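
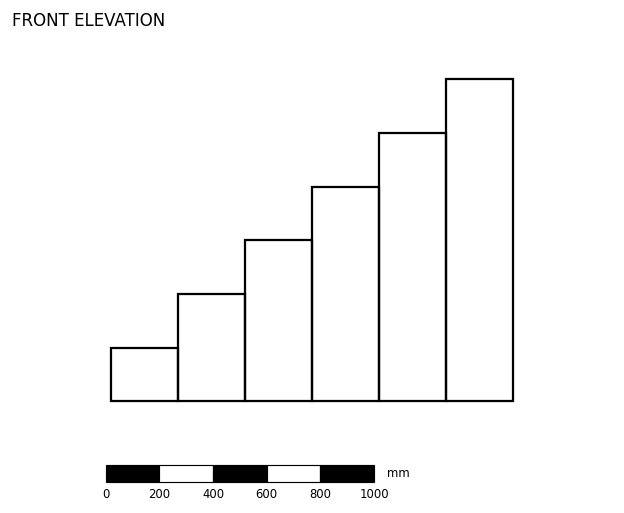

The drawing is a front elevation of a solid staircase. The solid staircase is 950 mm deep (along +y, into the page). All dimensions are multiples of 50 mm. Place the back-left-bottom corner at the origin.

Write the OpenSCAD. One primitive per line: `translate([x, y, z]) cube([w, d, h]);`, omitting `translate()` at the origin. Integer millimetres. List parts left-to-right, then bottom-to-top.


cube([250, 950, 200]);
translate([250, 0, 0]) cube([250, 950, 400]);
translate([500, 0, 0]) cube([250, 950, 600]);
translate([750, 0, 0]) cube([250, 950, 800]);
translate([1000, 0, 0]) cube([250, 950, 1000]);
translate([1250, 0, 0]) cube([250, 950, 1200]);


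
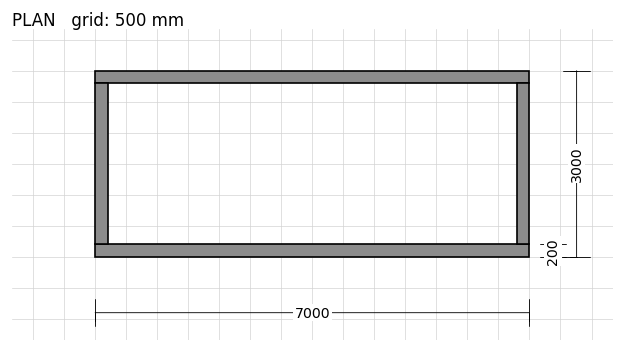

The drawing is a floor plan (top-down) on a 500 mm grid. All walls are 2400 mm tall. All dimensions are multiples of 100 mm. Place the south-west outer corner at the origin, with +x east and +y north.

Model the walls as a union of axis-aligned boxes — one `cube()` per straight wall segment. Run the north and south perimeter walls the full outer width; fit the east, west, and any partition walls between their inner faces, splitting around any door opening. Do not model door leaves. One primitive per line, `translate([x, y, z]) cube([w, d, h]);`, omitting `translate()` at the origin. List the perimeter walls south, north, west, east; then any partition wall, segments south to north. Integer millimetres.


cube([7000, 200, 2400]);
translate([0, 2800, 0]) cube([7000, 200, 2400]);
translate([0, 200, 0]) cube([200, 2600, 2400]);
translate([6800, 200, 0]) cube([200, 2600, 2400]);


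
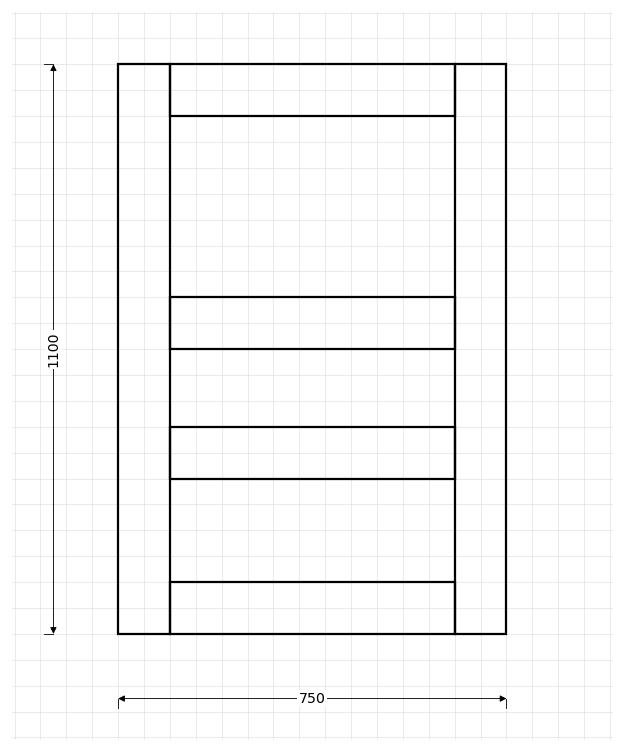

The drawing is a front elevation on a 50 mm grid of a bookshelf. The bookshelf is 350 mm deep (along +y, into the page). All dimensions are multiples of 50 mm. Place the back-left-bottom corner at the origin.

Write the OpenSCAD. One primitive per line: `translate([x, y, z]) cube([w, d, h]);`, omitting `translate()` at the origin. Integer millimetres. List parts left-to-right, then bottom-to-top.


cube([100, 350, 1100]);
translate([100, 0, 0]) cube([550, 350, 100]);
translate([100, 0, 300]) cube([550, 350, 100]);
translate([100, 0, 550]) cube([550, 350, 100]);
translate([100, 0, 1000]) cube([550, 350, 100]);
translate([650, 0, 0]) cube([100, 350, 1100]);


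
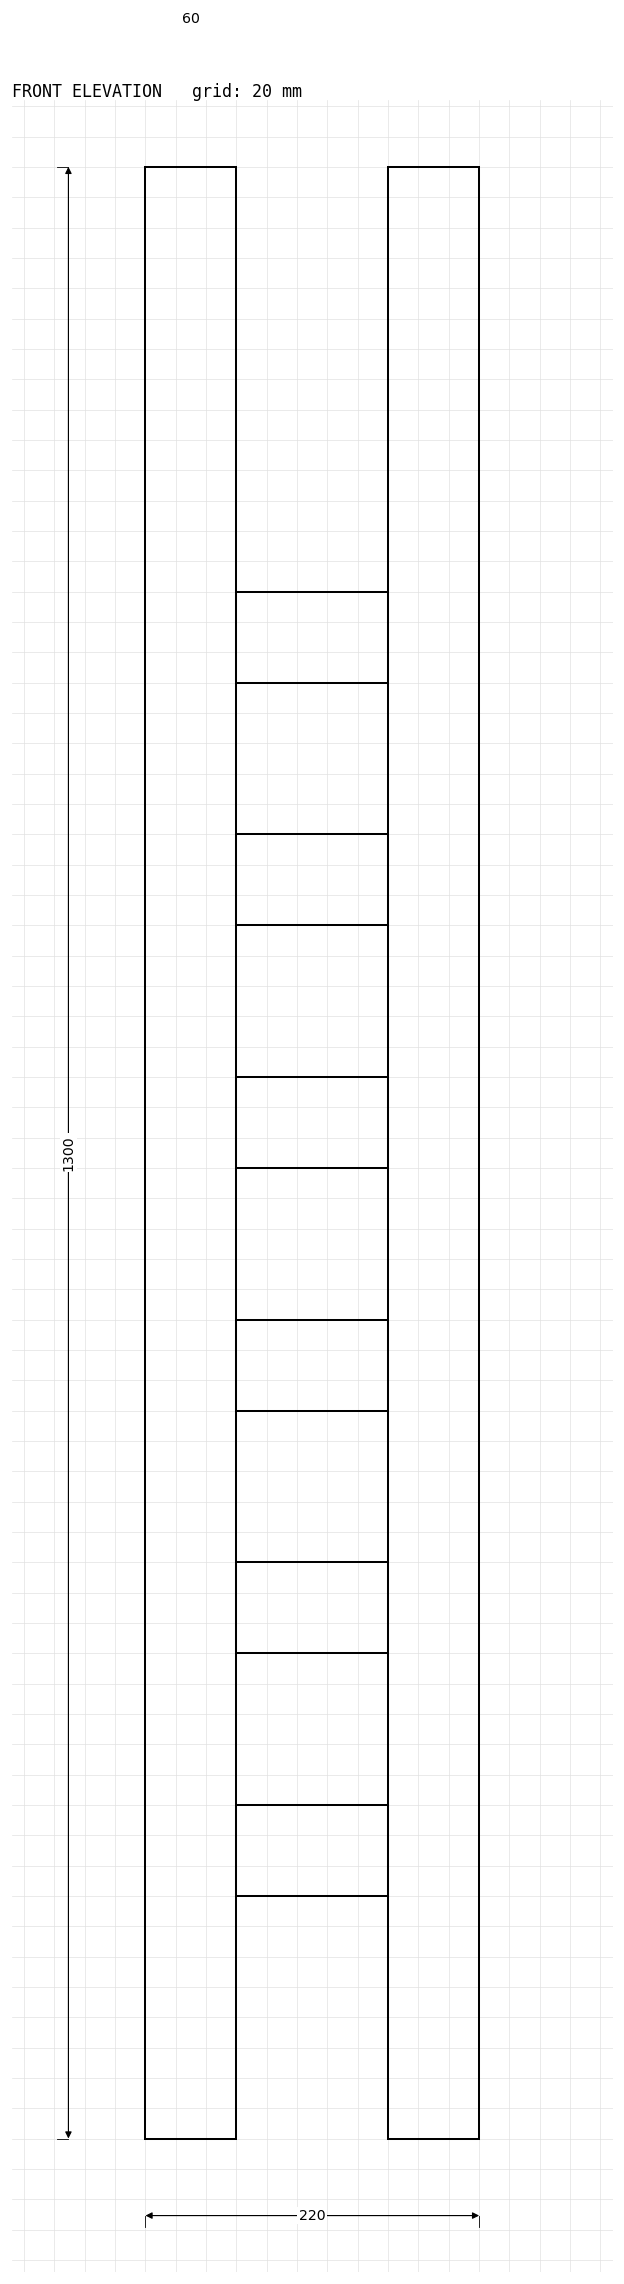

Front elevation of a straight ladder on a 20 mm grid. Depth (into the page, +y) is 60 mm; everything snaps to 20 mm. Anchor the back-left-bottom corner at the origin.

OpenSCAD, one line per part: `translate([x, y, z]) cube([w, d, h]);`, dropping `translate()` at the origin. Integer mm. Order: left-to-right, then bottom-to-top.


cube([60, 60, 1300]);
translate([60, 0, 160]) cube([100, 60, 60]);
translate([60, 0, 320]) cube([100, 60, 60]);
translate([60, 0, 480]) cube([100, 60, 60]);
translate([60, 0, 640]) cube([100, 60, 60]);
translate([60, 0, 800]) cube([100, 60, 60]);
translate([60, 0, 960]) cube([100, 60, 60]);
translate([160, 0, 0]) cube([60, 60, 1300]);


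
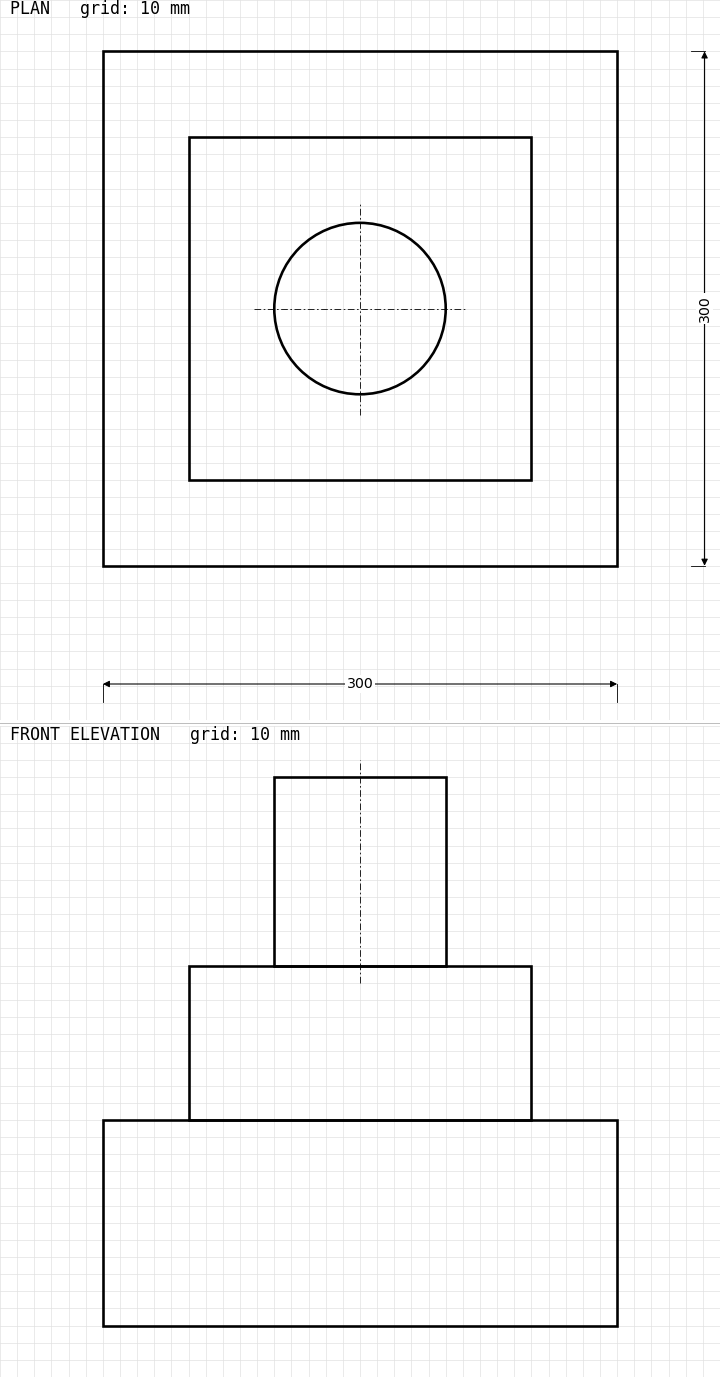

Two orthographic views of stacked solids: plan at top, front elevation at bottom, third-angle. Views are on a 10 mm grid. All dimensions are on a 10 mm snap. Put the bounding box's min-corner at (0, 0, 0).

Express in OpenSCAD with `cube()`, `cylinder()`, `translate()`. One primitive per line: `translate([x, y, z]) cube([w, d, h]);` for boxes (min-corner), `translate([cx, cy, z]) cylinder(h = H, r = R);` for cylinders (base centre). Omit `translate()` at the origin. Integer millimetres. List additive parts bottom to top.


cube([300, 300, 120]);
translate([50, 50, 120]) cube([200, 200, 90]);
translate([150, 150, 210]) cylinder(h = 110, r = 50);


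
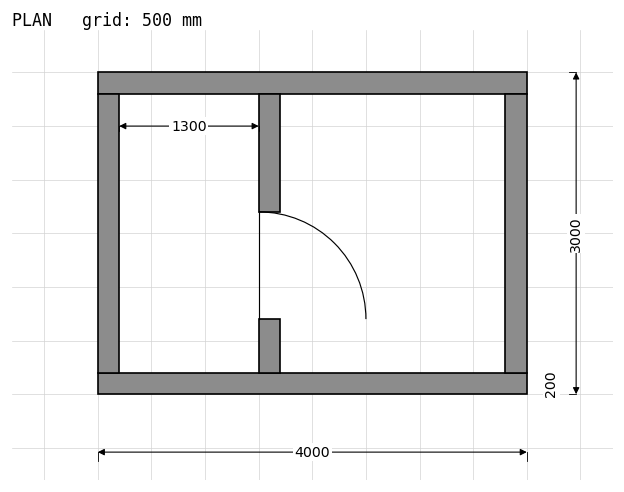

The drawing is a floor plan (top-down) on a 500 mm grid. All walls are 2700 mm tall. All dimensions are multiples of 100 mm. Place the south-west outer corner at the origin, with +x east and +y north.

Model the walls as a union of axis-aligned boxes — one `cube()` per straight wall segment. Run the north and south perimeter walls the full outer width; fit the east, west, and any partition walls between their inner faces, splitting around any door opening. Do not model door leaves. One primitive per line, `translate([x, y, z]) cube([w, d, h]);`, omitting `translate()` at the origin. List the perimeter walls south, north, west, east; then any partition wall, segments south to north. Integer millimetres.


cube([4000, 200, 2700]);
translate([0, 2800, 0]) cube([4000, 200, 2700]);
translate([0, 200, 0]) cube([200, 2600, 2700]);
translate([3800, 200, 0]) cube([200, 2600, 2700]);
translate([1500, 200, 0]) cube([200, 500, 2700]);
translate([1500, 1700, 0]) cube([200, 1100, 2700]);


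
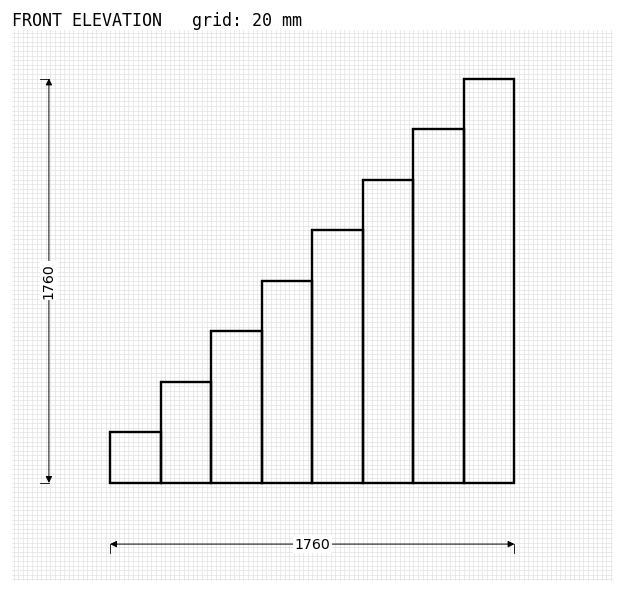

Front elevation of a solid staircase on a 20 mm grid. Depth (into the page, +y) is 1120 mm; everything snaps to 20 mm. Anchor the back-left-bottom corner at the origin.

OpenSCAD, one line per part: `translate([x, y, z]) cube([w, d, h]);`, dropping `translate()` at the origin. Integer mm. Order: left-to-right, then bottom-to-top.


cube([220, 1120, 220]);
translate([220, 0, 0]) cube([220, 1120, 440]);
translate([440, 0, 0]) cube([220, 1120, 660]);
translate([660, 0, 0]) cube([220, 1120, 880]);
translate([880, 0, 0]) cube([220, 1120, 1100]);
translate([1100, 0, 0]) cube([220, 1120, 1320]);
translate([1320, 0, 0]) cube([220, 1120, 1540]);
translate([1540, 0, 0]) cube([220, 1120, 1760]);


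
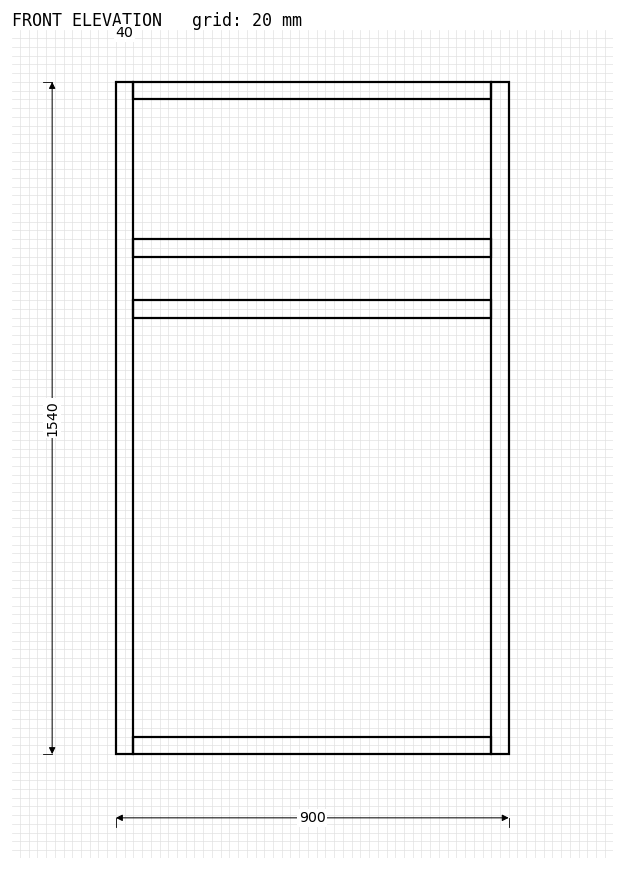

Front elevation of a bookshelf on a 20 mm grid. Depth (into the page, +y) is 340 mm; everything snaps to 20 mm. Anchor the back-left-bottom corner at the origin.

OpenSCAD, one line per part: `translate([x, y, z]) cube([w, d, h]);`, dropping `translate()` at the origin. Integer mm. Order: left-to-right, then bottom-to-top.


cube([40, 340, 1540]);
translate([40, 0, 0]) cube([820, 340, 40]);
translate([40, 0, 1000]) cube([820, 340, 40]);
translate([40, 0, 1140]) cube([820, 340, 40]);
translate([40, 0, 1500]) cube([820, 340, 40]);
translate([860, 0, 0]) cube([40, 340, 1540]);


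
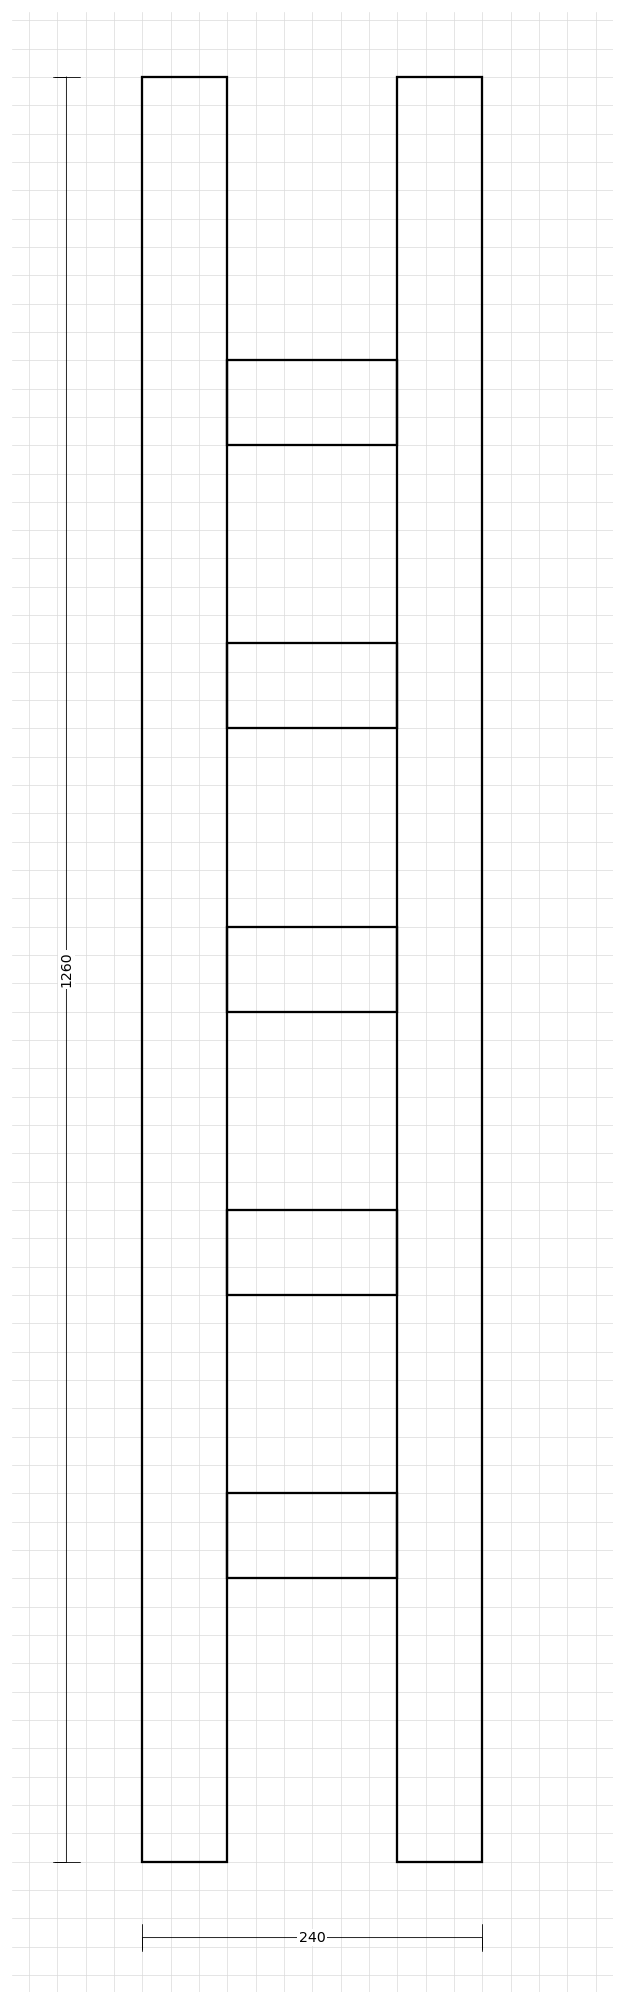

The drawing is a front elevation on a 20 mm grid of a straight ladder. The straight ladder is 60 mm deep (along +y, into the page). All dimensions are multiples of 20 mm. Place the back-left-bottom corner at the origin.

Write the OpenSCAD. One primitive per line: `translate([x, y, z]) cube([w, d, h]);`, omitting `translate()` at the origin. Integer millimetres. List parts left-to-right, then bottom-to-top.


cube([60, 60, 1260]);
translate([60, 0, 200]) cube([120, 60, 60]);
translate([60, 0, 400]) cube([120, 60, 60]);
translate([60, 0, 600]) cube([120, 60, 60]);
translate([60, 0, 800]) cube([120, 60, 60]);
translate([60, 0, 1000]) cube([120, 60, 60]);
translate([180, 0, 0]) cube([60, 60, 1260]);


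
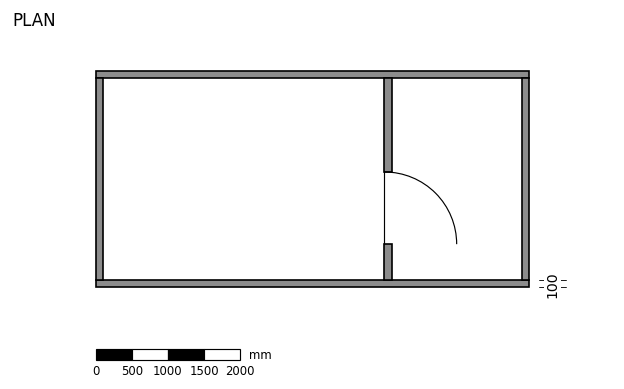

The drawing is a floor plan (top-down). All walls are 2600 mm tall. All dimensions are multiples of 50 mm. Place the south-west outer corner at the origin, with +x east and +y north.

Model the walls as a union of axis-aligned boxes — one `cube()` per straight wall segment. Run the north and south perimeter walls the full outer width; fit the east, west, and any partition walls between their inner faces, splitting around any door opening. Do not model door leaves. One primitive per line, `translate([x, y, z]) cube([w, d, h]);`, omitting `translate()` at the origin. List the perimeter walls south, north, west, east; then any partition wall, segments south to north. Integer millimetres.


cube([6000, 100, 2600]);
translate([0, 2900, 0]) cube([6000, 100, 2600]);
translate([0, 100, 0]) cube([100, 2800, 2600]);
translate([5900, 100, 0]) cube([100, 2800, 2600]);
translate([4000, 100, 0]) cube([100, 500, 2600]);
translate([4000, 1600, 0]) cube([100, 1300, 2600]);


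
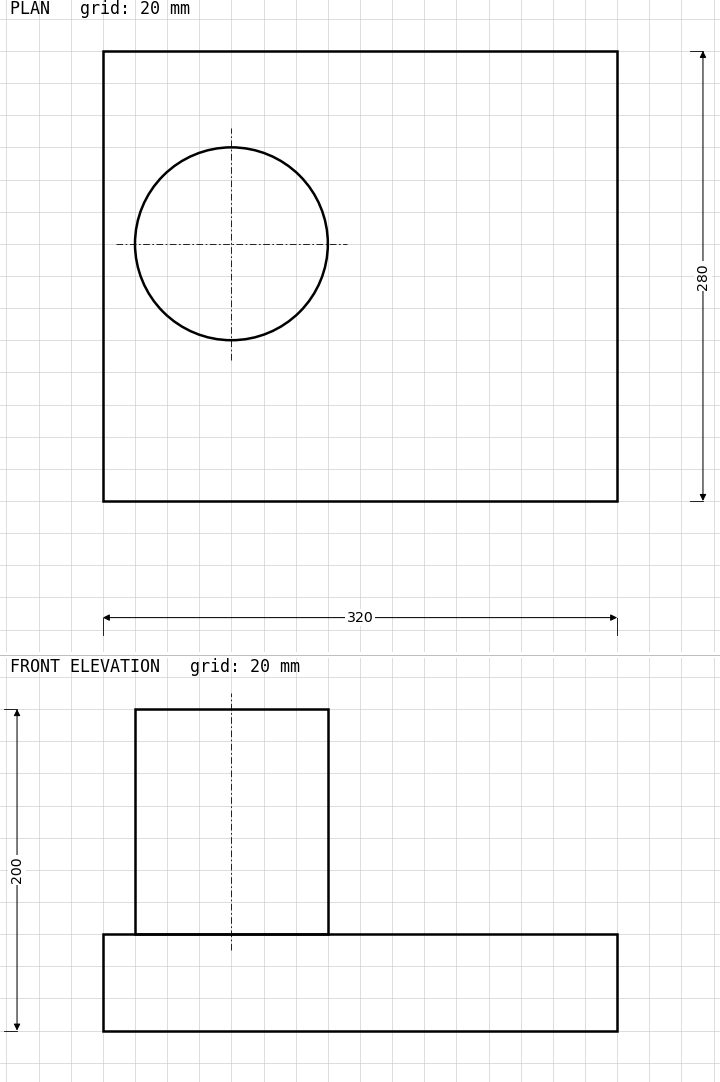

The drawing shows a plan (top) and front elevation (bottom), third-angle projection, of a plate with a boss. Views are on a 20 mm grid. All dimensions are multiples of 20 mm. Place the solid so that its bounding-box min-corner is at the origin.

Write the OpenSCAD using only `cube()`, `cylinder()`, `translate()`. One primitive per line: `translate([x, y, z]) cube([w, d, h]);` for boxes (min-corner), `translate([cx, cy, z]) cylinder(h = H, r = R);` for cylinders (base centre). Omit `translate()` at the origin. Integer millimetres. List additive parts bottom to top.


cube([320, 280, 60]);
translate([80, 160, 60]) cylinder(h = 140, r = 60);


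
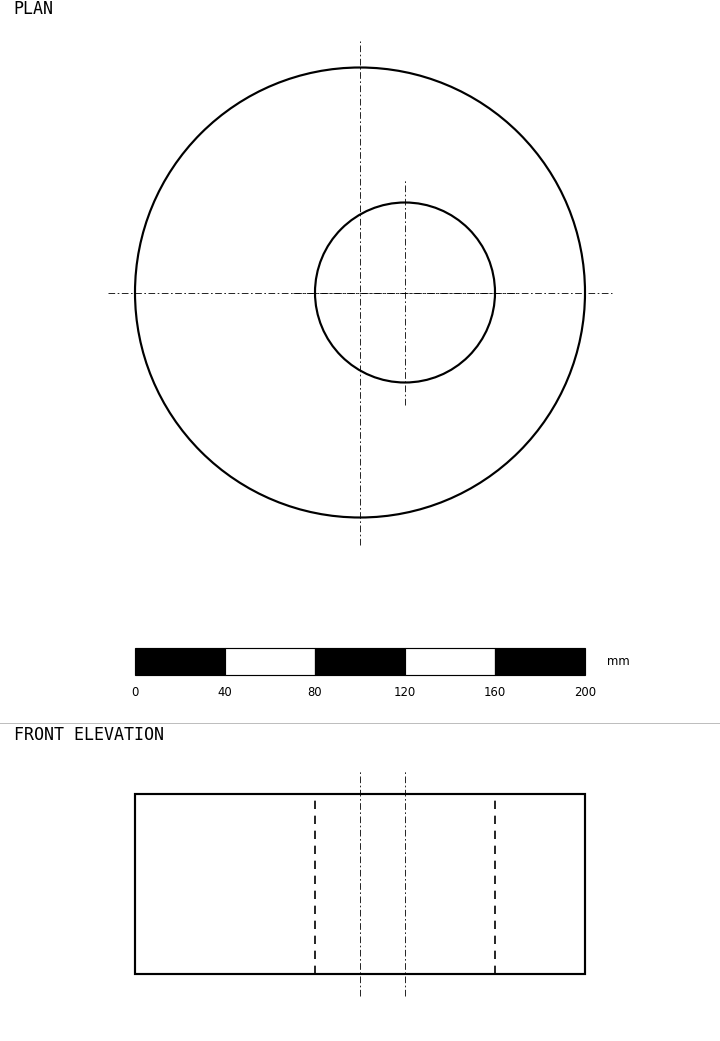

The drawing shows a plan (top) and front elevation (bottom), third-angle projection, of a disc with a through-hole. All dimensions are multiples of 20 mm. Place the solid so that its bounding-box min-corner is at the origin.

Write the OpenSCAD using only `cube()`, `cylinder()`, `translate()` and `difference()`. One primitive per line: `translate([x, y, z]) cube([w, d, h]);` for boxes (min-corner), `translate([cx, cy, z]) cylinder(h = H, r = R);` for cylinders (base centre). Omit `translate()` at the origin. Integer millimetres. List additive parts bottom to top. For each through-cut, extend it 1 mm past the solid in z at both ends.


difference() {
  translate([100, 100, 0]) cylinder(h = 80, r = 100);
  translate([120, 100, -1]) cylinder(h = 82, r = 40);
}


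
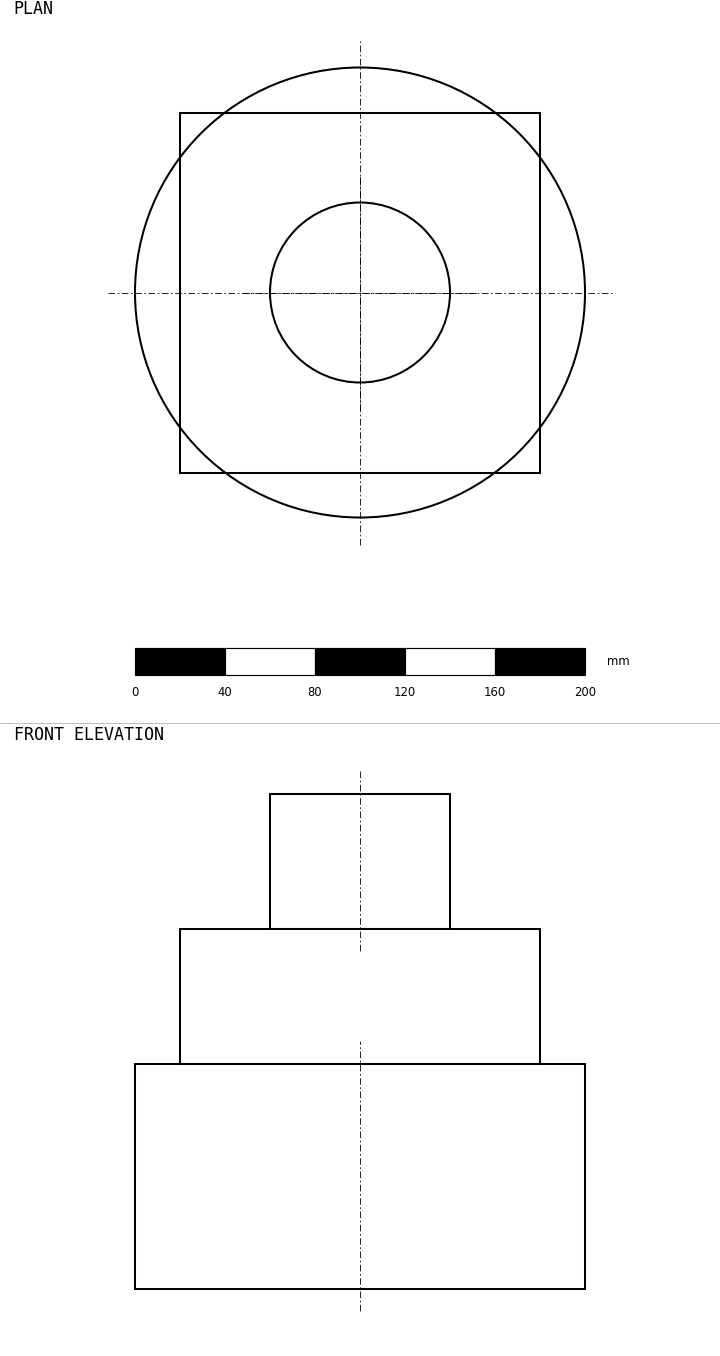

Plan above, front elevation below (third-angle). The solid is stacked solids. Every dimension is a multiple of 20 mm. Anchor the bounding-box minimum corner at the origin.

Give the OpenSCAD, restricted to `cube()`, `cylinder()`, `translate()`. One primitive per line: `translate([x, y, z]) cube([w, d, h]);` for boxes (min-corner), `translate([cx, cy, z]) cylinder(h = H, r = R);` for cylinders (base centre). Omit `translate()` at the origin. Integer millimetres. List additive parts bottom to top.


translate([100, 100, 0]) cylinder(h = 100, r = 100);
translate([20, 20, 100]) cube([160, 160, 60]);
translate([100, 100, 160]) cylinder(h = 60, r = 40);


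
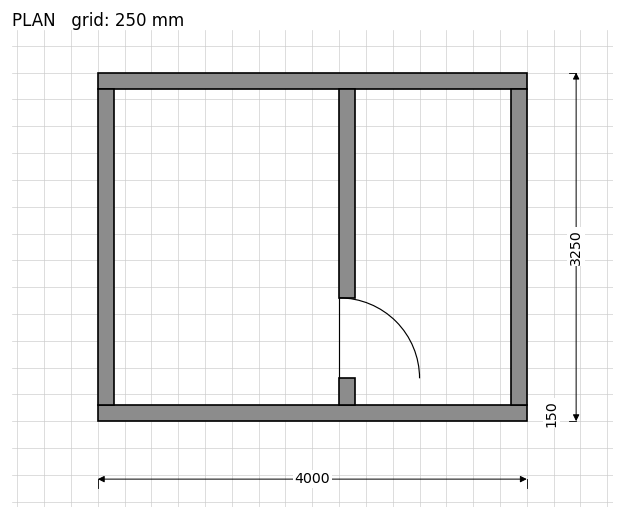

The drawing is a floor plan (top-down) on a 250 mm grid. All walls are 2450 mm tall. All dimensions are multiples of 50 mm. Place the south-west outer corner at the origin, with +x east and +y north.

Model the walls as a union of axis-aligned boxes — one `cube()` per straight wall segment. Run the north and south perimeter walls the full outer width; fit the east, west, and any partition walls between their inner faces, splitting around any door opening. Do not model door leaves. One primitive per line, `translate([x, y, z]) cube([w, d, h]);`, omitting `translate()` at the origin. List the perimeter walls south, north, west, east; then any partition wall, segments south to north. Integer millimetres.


cube([4000, 150, 2450]);
translate([0, 3100, 0]) cube([4000, 150, 2450]);
translate([0, 150, 0]) cube([150, 2950, 2450]);
translate([3850, 150, 0]) cube([150, 2950, 2450]);
translate([2250, 150, 0]) cube([150, 250, 2450]);
translate([2250, 1150, 0]) cube([150, 1950, 2450]);


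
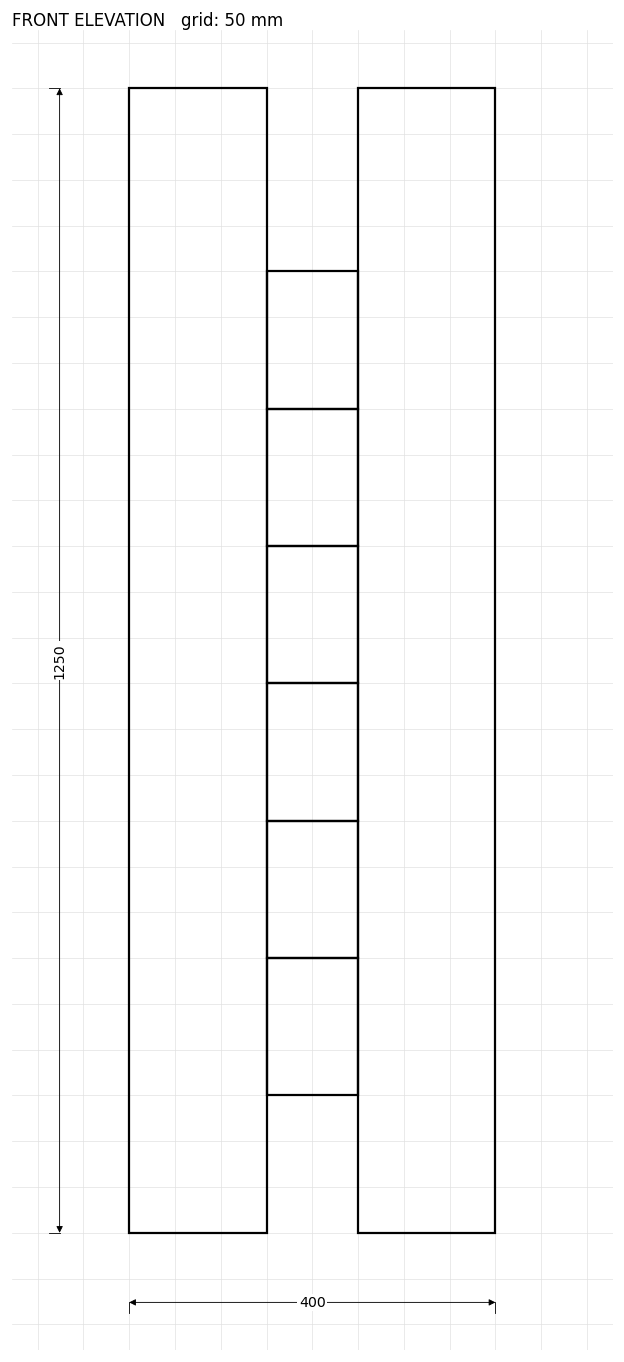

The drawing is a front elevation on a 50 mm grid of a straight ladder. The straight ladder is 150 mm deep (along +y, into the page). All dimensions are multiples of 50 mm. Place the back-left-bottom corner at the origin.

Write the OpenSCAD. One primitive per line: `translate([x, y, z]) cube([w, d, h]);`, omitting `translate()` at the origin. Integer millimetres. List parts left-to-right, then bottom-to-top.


cube([150, 150, 1250]);
translate([150, 0, 150]) cube([100, 150, 150]);
translate([150, 0, 300]) cube([100, 150, 150]);
translate([150, 0, 450]) cube([100, 150, 150]);
translate([150, 0, 600]) cube([100, 150, 150]);
translate([150, 0, 750]) cube([100, 150, 150]);
translate([150, 0, 900]) cube([100, 150, 150]);
translate([250, 0, 0]) cube([150, 150, 1250]);


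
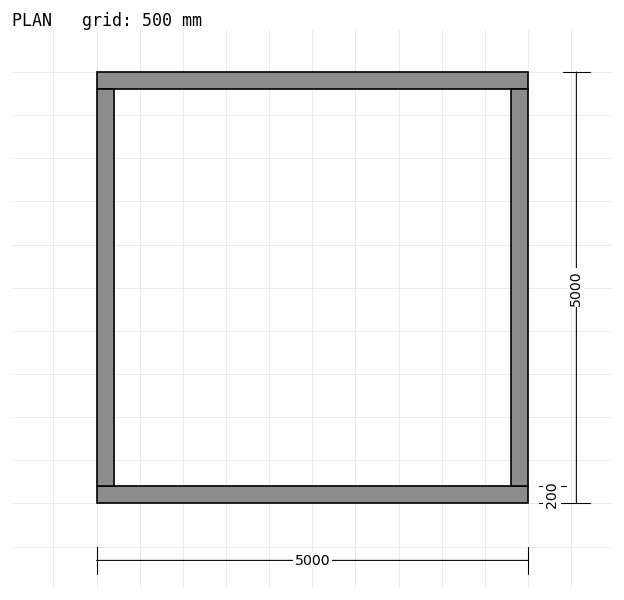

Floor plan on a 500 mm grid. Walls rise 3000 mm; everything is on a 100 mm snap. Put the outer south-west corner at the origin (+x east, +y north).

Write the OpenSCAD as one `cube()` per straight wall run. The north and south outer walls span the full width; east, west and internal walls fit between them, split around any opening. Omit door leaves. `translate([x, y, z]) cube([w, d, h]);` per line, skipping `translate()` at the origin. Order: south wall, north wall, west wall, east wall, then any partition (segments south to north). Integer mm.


cube([5000, 200, 3000]);
translate([0, 4800, 0]) cube([5000, 200, 3000]);
translate([0, 200, 0]) cube([200, 4600, 3000]);
translate([4800, 200, 0]) cube([200, 4600, 3000]);


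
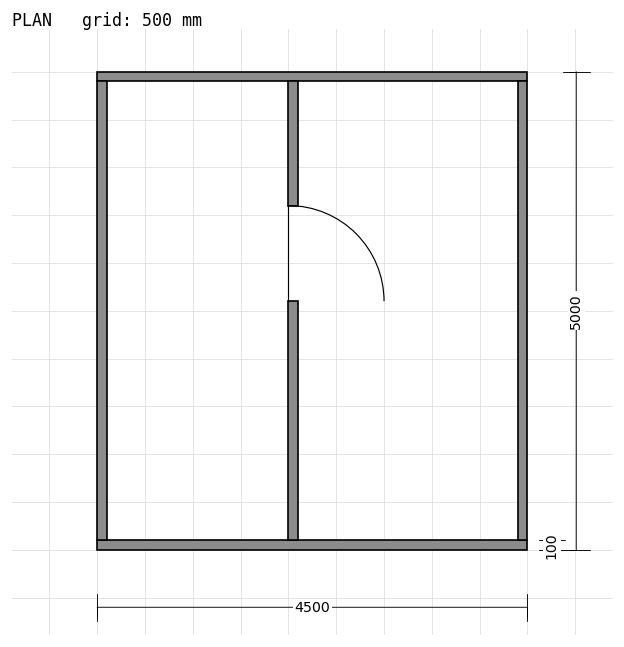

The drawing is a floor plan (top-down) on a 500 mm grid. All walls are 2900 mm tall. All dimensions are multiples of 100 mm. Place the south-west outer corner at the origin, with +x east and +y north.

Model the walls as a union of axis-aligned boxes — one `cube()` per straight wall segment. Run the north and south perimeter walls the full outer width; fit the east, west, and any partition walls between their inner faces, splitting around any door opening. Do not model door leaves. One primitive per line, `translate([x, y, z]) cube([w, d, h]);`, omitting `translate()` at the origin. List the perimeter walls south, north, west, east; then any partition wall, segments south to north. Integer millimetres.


cube([4500, 100, 2900]);
translate([0, 4900, 0]) cube([4500, 100, 2900]);
translate([0, 100, 0]) cube([100, 4800, 2900]);
translate([4400, 100, 0]) cube([100, 4800, 2900]);
translate([2000, 100, 0]) cube([100, 2500, 2900]);
translate([2000, 3600, 0]) cube([100, 1300, 2900]);


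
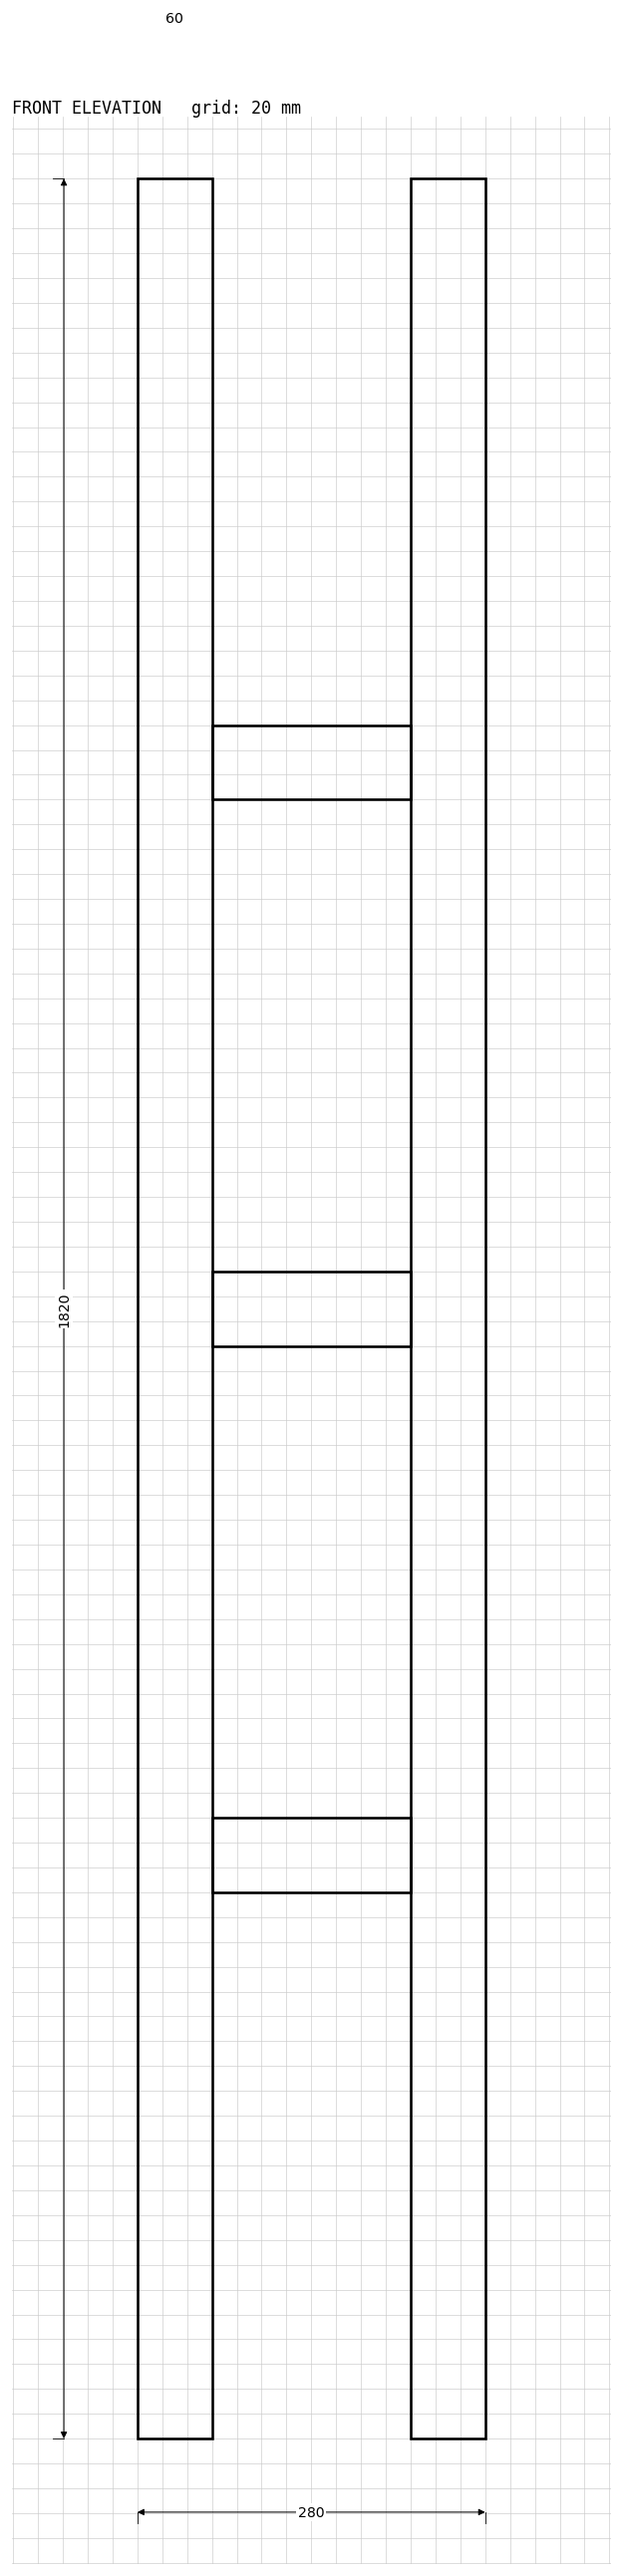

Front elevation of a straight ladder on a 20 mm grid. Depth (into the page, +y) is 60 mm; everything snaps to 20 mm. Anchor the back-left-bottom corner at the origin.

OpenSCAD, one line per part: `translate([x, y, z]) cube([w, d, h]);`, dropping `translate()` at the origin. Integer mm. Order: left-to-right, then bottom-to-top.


cube([60, 60, 1820]);
translate([60, 0, 440]) cube([160, 60, 60]);
translate([60, 0, 880]) cube([160, 60, 60]);
translate([60, 0, 1320]) cube([160, 60, 60]);
translate([220, 0, 0]) cube([60, 60, 1820]);


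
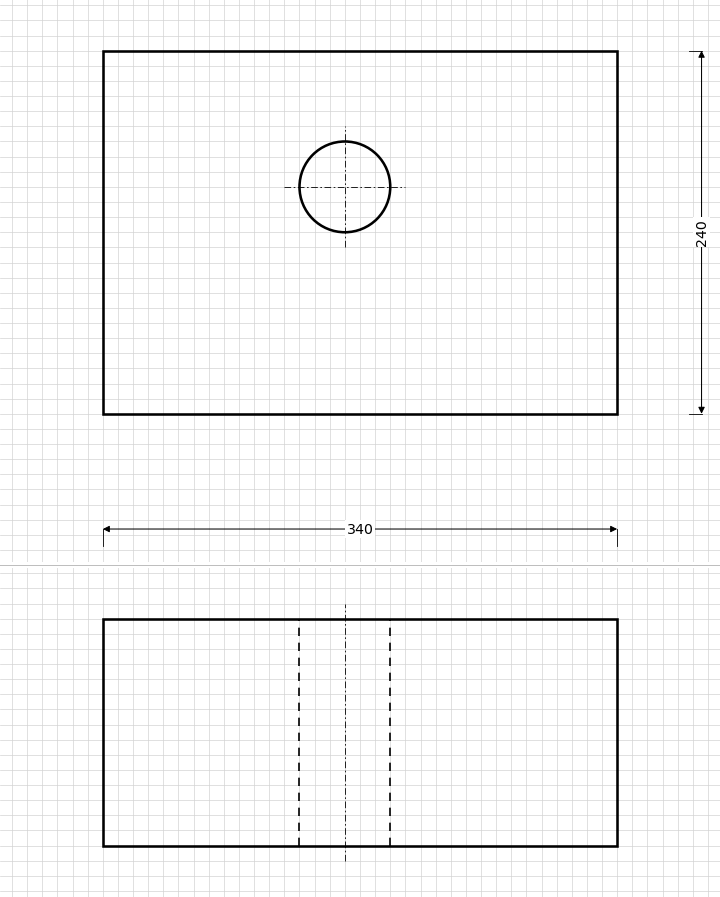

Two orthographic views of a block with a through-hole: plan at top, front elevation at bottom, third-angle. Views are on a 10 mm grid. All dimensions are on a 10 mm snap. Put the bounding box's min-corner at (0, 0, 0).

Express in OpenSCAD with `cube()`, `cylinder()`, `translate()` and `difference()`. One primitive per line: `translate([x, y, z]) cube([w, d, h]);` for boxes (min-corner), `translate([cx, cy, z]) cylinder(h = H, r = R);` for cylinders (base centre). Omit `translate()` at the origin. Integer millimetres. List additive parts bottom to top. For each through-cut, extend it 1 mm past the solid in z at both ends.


difference() {
  cube([340, 240, 150]);
  translate([160, 150, -1]) cylinder(h = 152, r = 30);
}


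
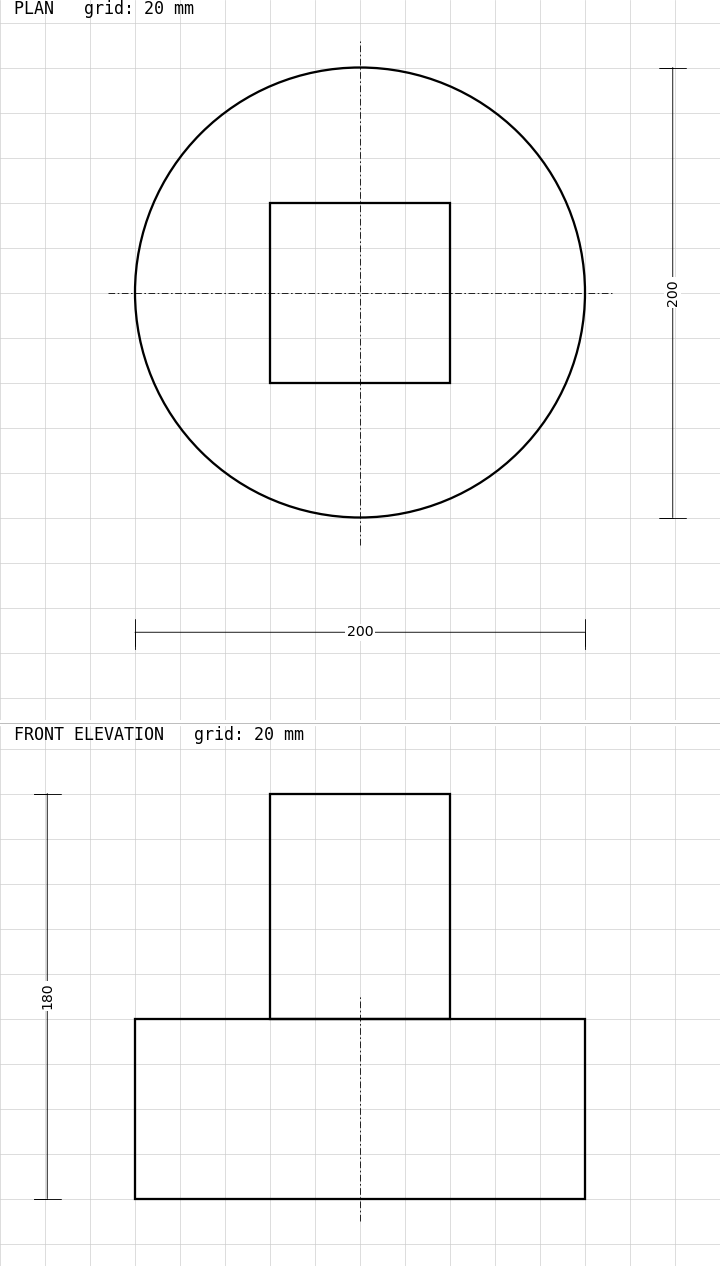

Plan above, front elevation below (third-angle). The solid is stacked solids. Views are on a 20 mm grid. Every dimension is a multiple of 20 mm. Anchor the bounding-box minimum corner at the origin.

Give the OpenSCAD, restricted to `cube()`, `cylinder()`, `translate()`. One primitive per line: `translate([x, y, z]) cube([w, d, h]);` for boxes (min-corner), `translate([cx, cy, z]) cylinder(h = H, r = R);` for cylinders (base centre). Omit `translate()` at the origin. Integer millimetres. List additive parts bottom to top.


translate([100, 100, 0]) cylinder(h = 80, r = 100);
translate([60, 60, 80]) cube([80, 80, 100]);


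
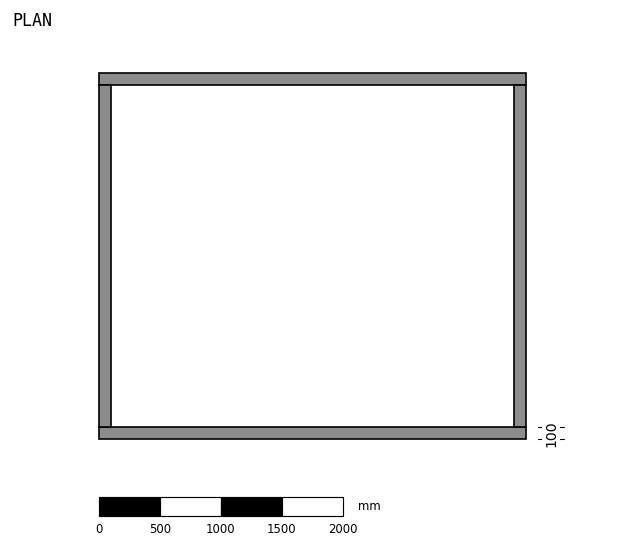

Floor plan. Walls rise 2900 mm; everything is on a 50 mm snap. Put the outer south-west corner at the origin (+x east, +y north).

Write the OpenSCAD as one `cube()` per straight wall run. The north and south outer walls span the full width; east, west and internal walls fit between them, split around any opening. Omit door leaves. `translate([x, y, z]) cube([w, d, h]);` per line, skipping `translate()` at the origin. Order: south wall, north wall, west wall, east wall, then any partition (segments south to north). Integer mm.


cube([3500, 100, 2900]);
translate([0, 2900, 0]) cube([3500, 100, 2900]);
translate([0, 100, 0]) cube([100, 2800, 2900]);
translate([3400, 100, 0]) cube([100, 2800, 2900]);


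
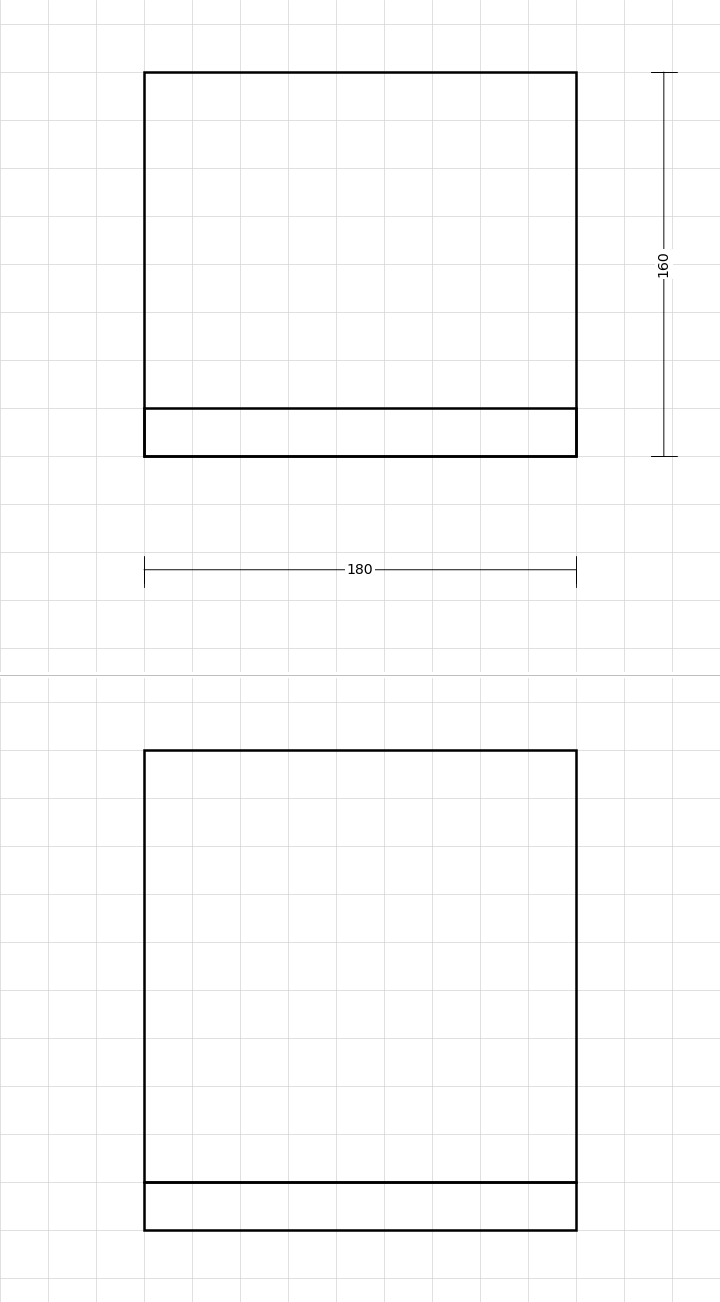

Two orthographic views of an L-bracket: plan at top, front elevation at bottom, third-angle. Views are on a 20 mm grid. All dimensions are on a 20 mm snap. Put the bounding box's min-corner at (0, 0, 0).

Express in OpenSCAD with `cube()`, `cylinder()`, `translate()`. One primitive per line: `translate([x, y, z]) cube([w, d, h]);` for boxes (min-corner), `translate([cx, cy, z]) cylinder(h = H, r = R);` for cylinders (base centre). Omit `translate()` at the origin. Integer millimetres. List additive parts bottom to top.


cube([180, 160, 20]);
translate([0, 0, 20]) cube([180, 20, 180]);


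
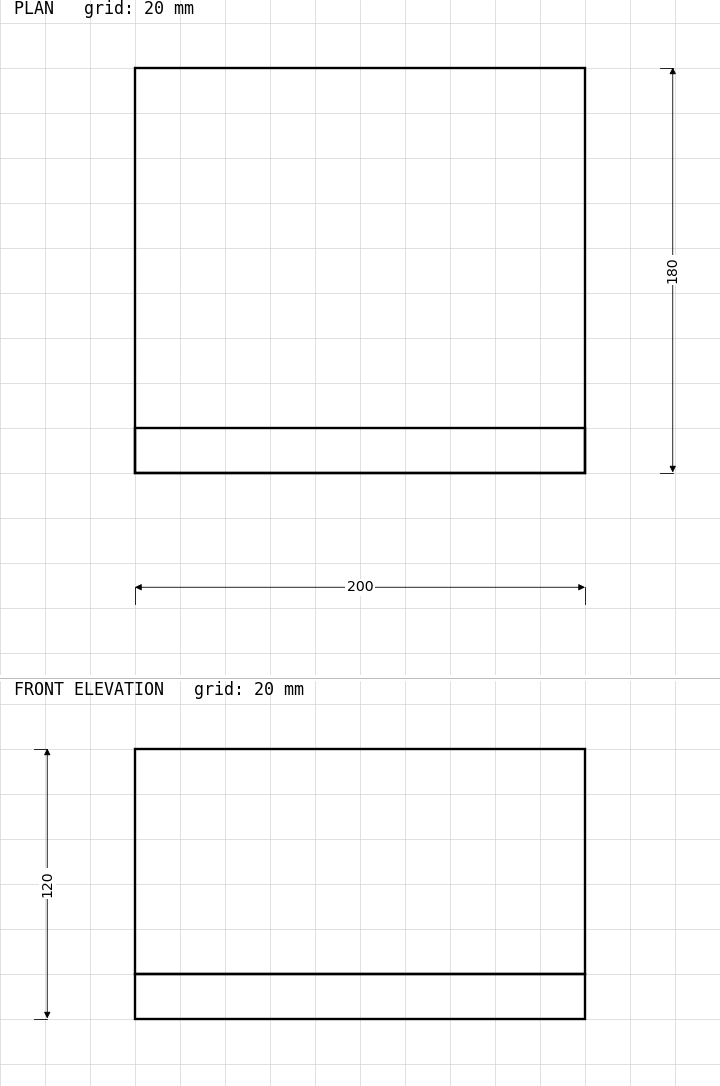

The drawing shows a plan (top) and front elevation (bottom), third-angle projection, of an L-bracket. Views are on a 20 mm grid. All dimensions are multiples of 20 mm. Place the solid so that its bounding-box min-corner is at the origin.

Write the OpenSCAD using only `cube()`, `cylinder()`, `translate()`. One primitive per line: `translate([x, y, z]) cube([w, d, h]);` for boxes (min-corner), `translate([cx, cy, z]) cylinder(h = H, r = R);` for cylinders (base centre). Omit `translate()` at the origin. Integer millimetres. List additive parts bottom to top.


cube([200, 180, 20]);
translate([0, 0, 20]) cube([200, 20, 100]);


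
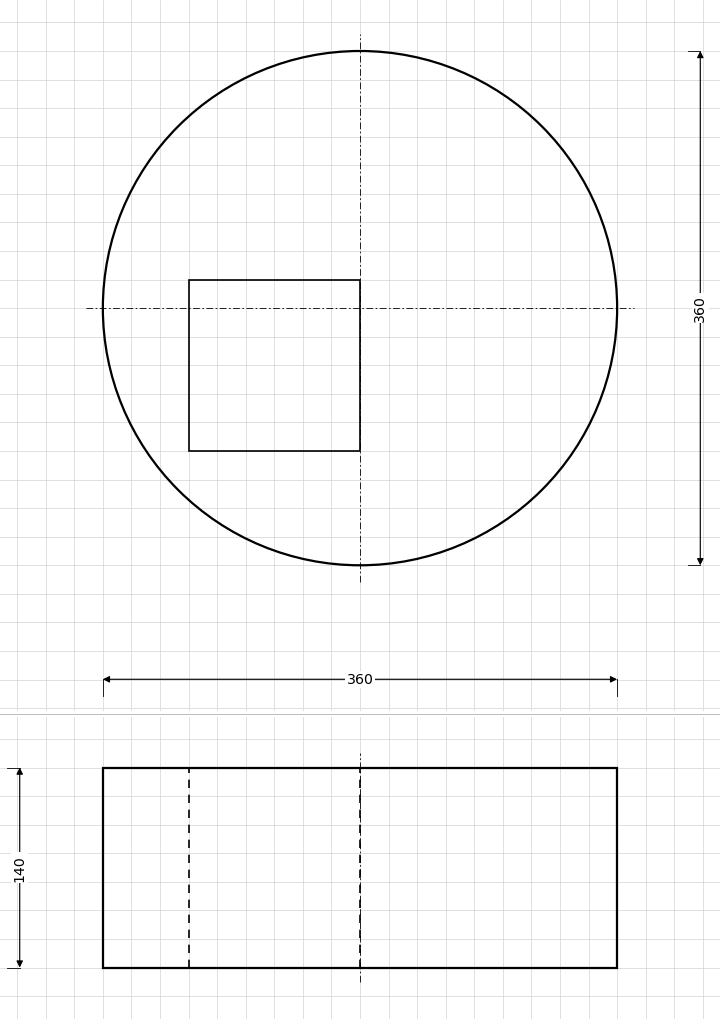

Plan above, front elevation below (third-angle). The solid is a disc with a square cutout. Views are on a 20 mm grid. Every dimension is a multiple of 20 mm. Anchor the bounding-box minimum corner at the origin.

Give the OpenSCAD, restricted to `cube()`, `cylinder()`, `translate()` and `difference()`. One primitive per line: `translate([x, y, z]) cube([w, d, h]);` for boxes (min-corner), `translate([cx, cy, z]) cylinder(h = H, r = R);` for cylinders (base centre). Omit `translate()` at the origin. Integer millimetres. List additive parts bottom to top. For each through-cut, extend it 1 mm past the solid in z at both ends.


difference() {
  translate([180, 180, 0]) cylinder(h = 140, r = 180);
  translate([60, 80, -1]) cube([120, 120, 142]);
}


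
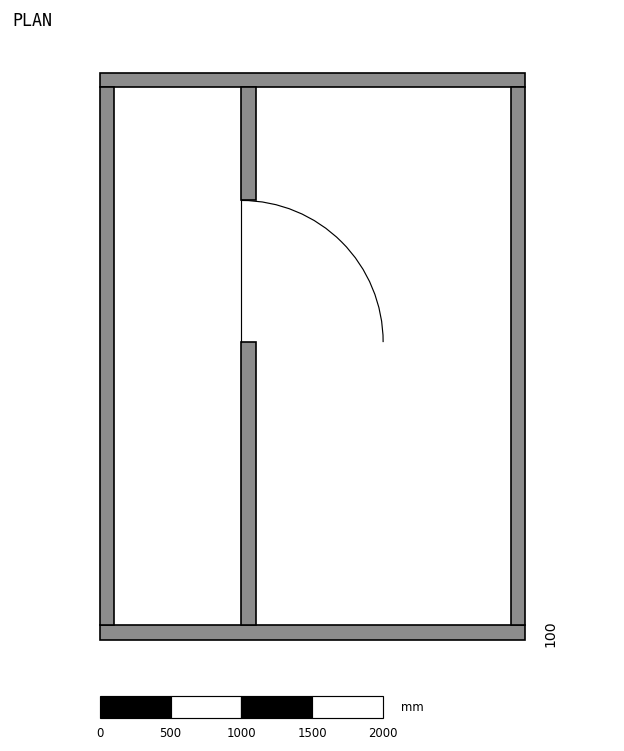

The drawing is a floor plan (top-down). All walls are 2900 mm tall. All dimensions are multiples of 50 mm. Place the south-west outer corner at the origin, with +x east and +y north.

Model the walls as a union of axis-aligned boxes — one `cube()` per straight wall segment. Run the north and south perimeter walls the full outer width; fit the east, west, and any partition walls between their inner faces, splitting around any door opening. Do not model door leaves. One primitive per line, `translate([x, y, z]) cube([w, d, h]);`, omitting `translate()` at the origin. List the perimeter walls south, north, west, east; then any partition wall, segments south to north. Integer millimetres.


cube([3000, 100, 2900]);
translate([0, 3900, 0]) cube([3000, 100, 2900]);
translate([0, 100, 0]) cube([100, 3800, 2900]);
translate([2900, 100, 0]) cube([100, 3800, 2900]);
translate([1000, 100, 0]) cube([100, 2000, 2900]);
translate([1000, 3100, 0]) cube([100, 800, 2900]);


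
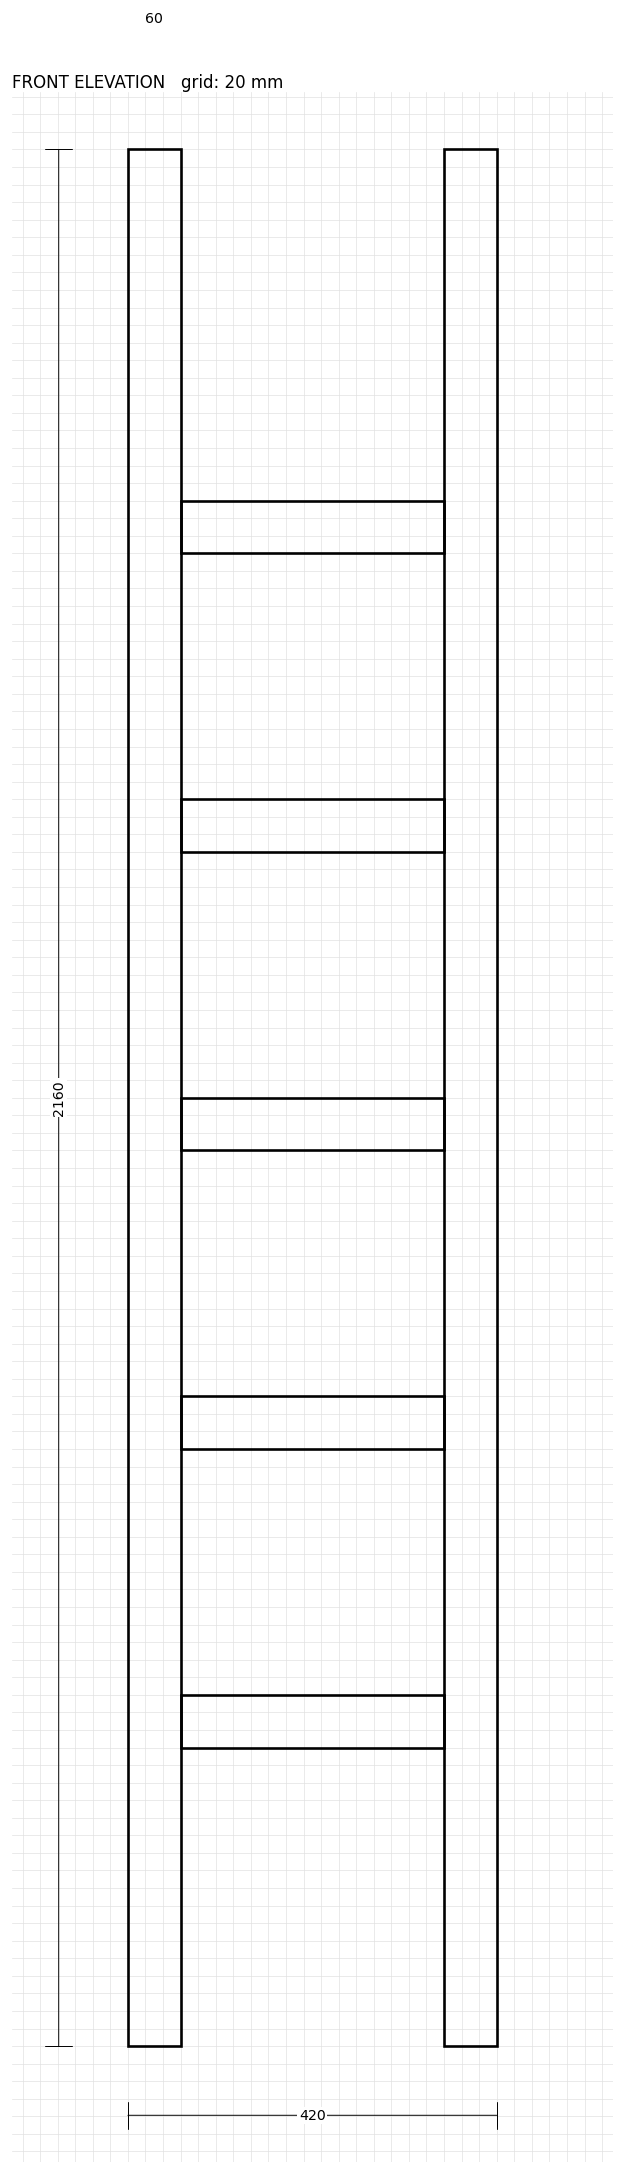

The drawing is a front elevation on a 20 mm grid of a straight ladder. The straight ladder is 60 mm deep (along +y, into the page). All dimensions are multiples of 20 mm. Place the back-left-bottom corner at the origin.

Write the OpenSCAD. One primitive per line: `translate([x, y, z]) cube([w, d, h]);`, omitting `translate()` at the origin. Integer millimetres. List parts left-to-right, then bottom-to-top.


cube([60, 60, 2160]);
translate([60, 0, 340]) cube([300, 60, 60]);
translate([60, 0, 680]) cube([300, 60, 60]);
translate([60, 0, 1020]) cube([300, 60, 60]);
translate([60, 0, 1360]) cube([300, 60, 60]);
translate([60, 0, 1700]) cube([300, 60, 60]);
translate([360, 0, 0]) cube([60, 60, 2160]);


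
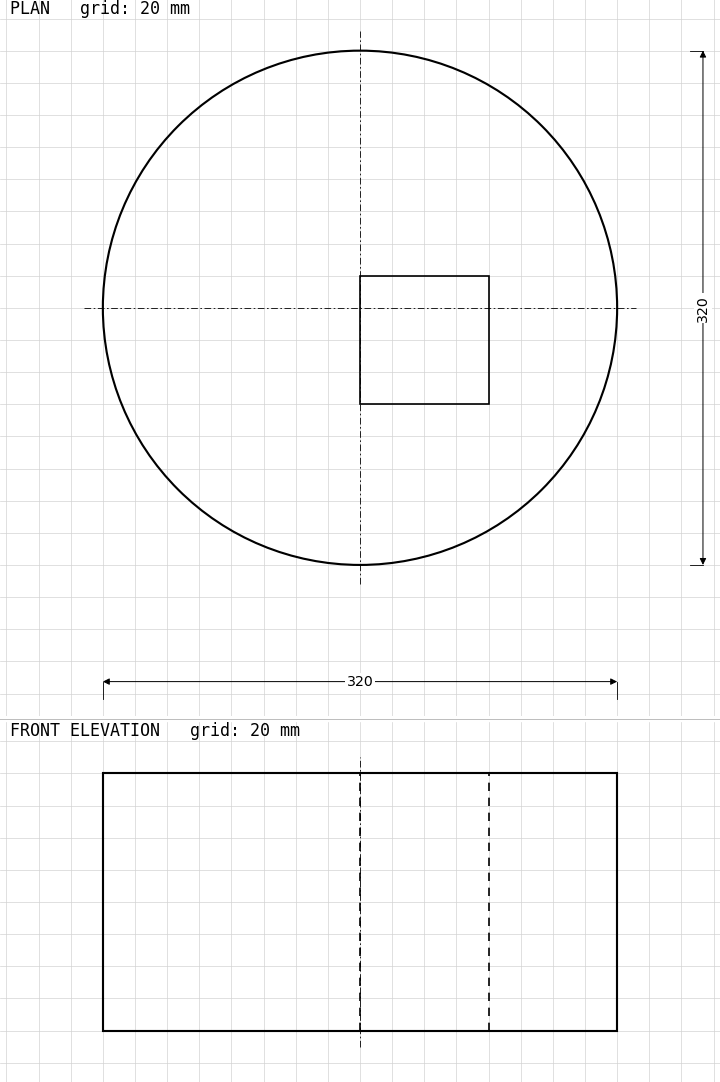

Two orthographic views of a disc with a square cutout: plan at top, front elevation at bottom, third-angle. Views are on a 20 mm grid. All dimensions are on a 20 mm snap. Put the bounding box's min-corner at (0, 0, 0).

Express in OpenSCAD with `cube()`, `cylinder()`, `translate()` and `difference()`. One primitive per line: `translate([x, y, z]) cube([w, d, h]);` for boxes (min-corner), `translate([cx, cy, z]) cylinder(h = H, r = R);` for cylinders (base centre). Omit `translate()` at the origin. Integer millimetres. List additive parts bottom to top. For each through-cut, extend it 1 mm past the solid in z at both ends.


difference() {
  translate([160, 160, 0]) cylinder(h = 160, r = 160);
  translate([160, 100, -1]) cube([80, 80, 162]);
}


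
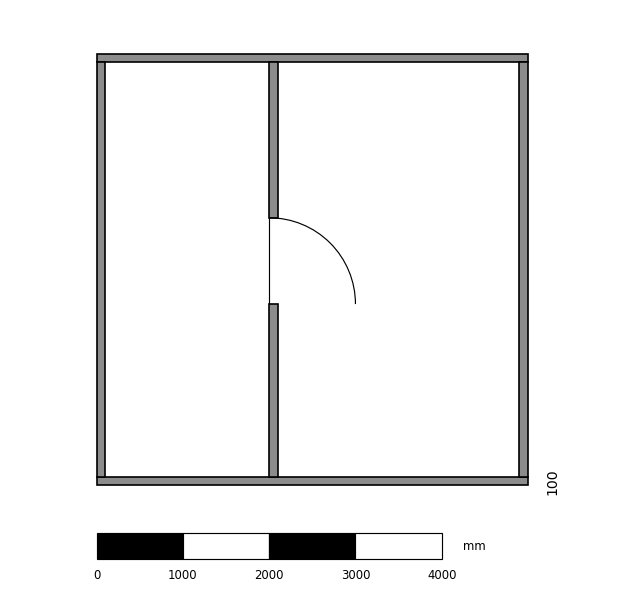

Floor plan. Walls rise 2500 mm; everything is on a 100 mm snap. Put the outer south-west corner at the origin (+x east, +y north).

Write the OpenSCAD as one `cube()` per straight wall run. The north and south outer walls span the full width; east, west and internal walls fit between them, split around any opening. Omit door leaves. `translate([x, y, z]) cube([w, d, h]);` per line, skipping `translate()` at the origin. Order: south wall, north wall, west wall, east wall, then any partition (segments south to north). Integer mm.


cube([5000, 100, 2500]);
translate([0, 4900, 0]) cube([5000, 100, 2500]);
translate([0, 100, 0]) cube([100, 4800, 2500]);
translate([4900, 100, 0]) cube([100, 4800, 2500]);
translate([2000, 100, 0]) cube([100, 2000, 2500]);
translate([2000, 3100, 0]) cube([100, 1800, 2500]);


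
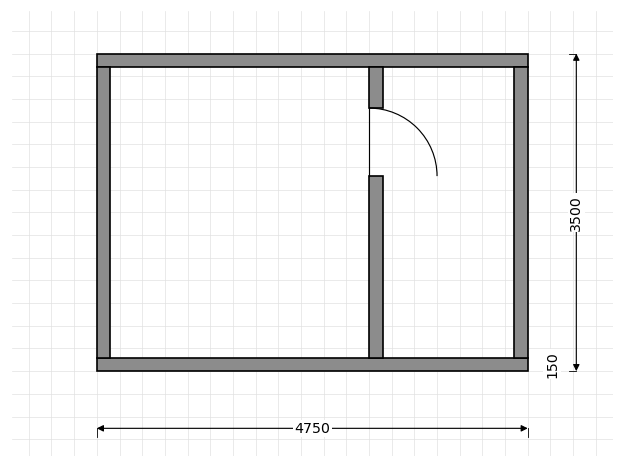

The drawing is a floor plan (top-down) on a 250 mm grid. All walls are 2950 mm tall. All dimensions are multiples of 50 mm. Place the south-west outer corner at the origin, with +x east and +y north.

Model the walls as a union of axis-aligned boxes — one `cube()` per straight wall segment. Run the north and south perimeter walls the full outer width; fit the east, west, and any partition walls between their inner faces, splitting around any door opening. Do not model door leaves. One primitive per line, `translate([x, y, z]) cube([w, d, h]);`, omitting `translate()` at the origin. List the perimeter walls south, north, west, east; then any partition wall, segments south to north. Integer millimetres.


cube([4750, 150, 2950]);
translate([0, 3350, 0]) cube([4750, 150, 2950]);
translate([0, 150, 0]) cube([150, 3200, 2950]);
translate([4600, 150, 0]) cube([150, 3200, 2950]);
translate([3000, 150, 0]) cube([150, 2000, 2950]);
translate([3000, 2900, 0]) cube([150, 450, 2950]);


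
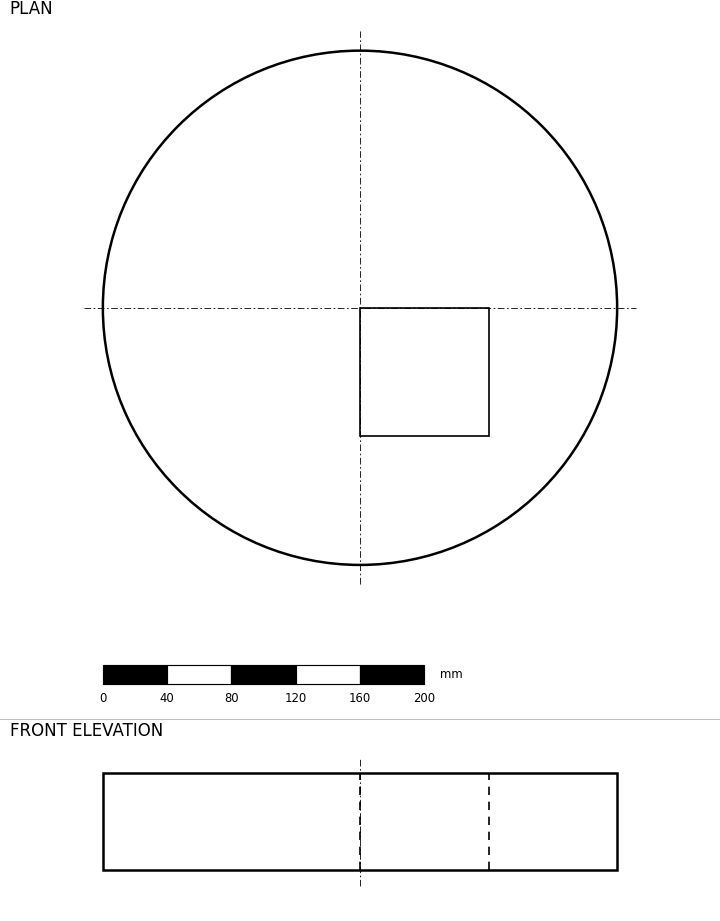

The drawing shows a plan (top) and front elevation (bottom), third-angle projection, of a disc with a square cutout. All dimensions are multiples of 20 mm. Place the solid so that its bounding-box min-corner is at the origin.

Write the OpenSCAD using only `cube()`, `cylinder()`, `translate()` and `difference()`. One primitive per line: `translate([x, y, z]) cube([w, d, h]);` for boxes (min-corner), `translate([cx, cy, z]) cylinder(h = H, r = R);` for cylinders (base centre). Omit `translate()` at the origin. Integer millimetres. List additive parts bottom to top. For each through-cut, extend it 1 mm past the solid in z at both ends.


difference() {
  translate([160, 160, 0]) cylinder(h = 60, r = 160);
  translate([160, 80, -1]) cube([80, 80, 62]);
}


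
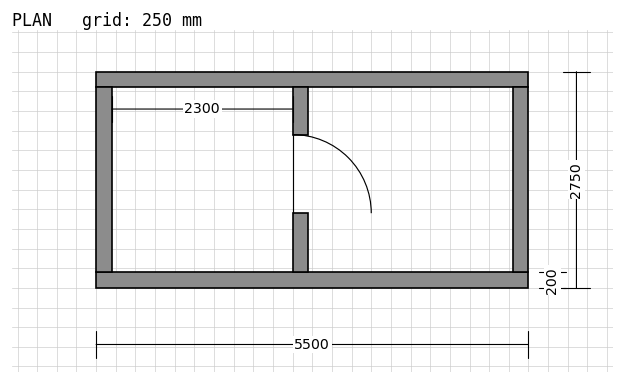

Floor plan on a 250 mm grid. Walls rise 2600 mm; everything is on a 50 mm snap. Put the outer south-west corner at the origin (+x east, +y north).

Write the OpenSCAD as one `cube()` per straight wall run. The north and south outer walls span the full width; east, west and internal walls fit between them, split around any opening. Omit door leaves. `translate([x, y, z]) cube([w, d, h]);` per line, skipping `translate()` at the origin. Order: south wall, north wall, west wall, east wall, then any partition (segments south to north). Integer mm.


cube([5500, 200, 2600]);
translate([0, 2550, 0]) cube([5500, 200, 2600]);
translate([0, 200, 0]) cube([200, 2350, 2600]);
translate([5300, 200, 0]) cube([200, 2350, 2600]);
translate([2500, 200, 0]) cube([200, 750, 2600]);
translate([2500, 1950, 0]) cube([200, 600, 2600]);


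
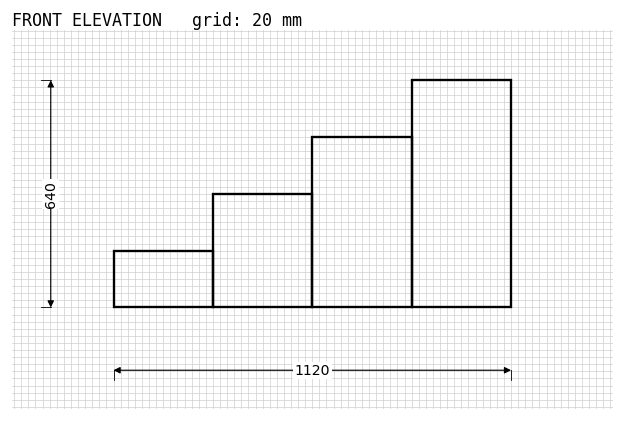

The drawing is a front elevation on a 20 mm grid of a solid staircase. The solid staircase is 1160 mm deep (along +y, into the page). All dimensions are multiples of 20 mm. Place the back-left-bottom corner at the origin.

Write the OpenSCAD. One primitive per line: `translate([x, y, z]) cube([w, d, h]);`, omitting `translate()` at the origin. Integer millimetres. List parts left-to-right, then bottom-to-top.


cube([280, 1160, 160]);
translate([280, 0, 0]) cube([280, 1160, 320]);
translate([560, 0, 0]) cube([280, 1160, 480]);
translate([840, 0, 0]) cube([280, 1160, 640]);


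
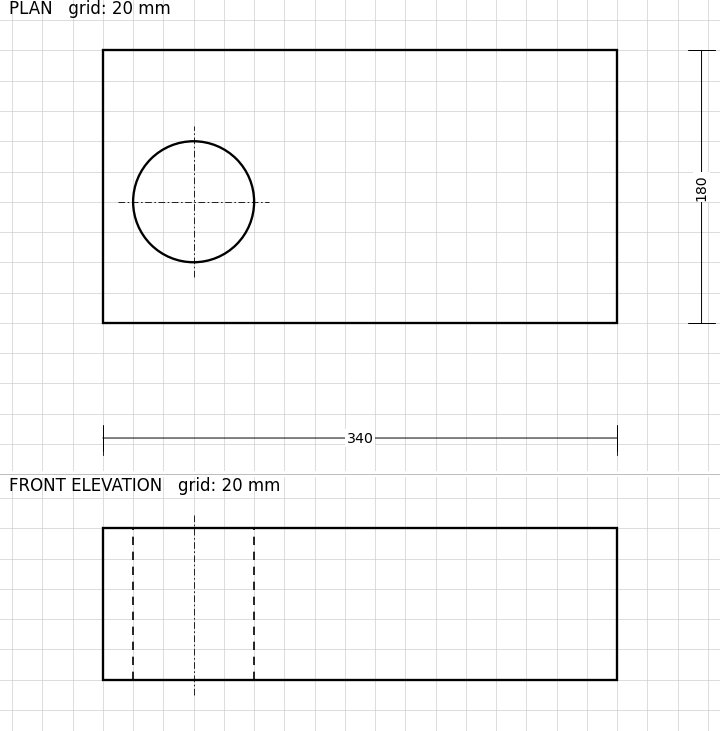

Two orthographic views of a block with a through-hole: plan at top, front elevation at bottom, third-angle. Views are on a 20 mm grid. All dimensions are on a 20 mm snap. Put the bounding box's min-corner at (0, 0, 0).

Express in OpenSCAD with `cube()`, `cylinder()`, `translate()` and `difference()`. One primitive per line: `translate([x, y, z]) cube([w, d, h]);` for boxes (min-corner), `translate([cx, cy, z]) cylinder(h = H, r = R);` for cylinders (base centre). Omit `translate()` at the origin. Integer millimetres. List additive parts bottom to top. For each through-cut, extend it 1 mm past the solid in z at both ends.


difference() {
  cube([340, 180, 100]);
  translate([60, 80, -1]) cylinder(h = 102, r = 40);
}


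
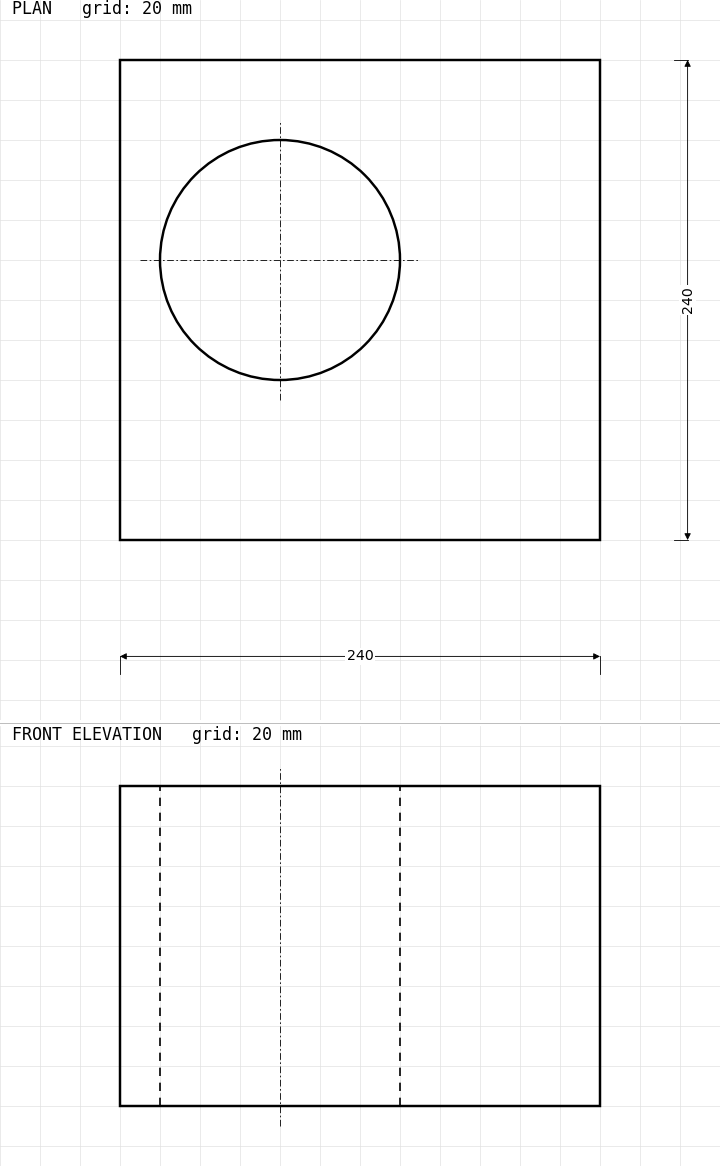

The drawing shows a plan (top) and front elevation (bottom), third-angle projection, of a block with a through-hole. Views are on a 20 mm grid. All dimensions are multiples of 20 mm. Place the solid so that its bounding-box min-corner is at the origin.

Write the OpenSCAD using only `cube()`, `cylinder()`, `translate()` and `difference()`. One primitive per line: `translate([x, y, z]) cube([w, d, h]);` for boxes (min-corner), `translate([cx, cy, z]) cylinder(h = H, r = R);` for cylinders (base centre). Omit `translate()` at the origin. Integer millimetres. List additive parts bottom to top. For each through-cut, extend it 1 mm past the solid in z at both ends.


difference() {
  cube([240, 240, 160]);
  translate([80, 140, -1]) cylinder(h = 162, r = 60);
}
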